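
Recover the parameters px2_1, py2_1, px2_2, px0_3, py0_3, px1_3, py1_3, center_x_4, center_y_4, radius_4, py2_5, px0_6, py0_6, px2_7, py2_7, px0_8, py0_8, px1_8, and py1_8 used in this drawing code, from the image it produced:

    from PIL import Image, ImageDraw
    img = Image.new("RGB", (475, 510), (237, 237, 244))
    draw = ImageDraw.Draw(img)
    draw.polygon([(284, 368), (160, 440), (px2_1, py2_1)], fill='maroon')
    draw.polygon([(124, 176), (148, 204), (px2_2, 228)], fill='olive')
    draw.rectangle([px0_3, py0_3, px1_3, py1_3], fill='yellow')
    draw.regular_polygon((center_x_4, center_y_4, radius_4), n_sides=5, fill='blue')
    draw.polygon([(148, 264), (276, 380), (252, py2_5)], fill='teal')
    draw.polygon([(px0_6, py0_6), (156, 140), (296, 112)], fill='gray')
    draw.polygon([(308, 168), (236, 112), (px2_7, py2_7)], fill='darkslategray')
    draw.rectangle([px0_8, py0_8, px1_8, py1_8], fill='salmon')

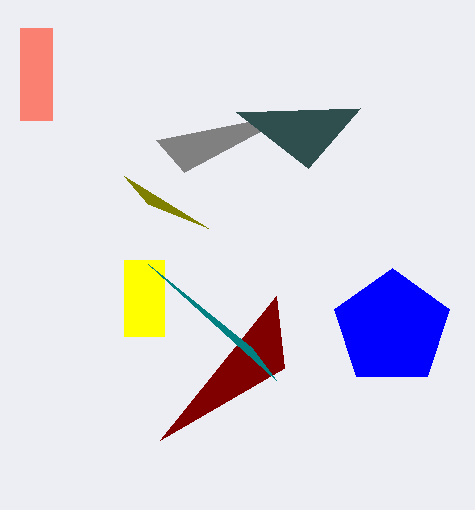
px2_1 = 276
py2_1 = 296
px2_2 = 208
px0_3 = 124
py0_3 = 260
px1_3 = 164
py1_3 = 336
center_x_4 = 392
center_y_4 = 328
radius_4 = 60
py2_5 = 348
px0_6 = 184
py0_6 = 172
px2_7 = 360
py2_7 = 108
px0_8 = 20
py0_8 = 28
px1_8 = 52
py1_8 = 120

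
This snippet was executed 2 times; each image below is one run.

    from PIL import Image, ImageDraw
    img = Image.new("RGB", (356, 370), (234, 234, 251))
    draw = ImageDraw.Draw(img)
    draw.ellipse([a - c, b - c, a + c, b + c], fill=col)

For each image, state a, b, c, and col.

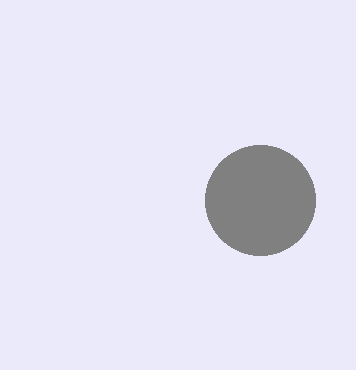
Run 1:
a = 260
b = 200
c = 55
col = 'gray'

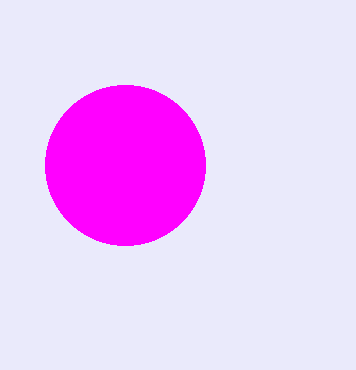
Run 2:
a = 125; b = 165; c = 80; col = 'magenta'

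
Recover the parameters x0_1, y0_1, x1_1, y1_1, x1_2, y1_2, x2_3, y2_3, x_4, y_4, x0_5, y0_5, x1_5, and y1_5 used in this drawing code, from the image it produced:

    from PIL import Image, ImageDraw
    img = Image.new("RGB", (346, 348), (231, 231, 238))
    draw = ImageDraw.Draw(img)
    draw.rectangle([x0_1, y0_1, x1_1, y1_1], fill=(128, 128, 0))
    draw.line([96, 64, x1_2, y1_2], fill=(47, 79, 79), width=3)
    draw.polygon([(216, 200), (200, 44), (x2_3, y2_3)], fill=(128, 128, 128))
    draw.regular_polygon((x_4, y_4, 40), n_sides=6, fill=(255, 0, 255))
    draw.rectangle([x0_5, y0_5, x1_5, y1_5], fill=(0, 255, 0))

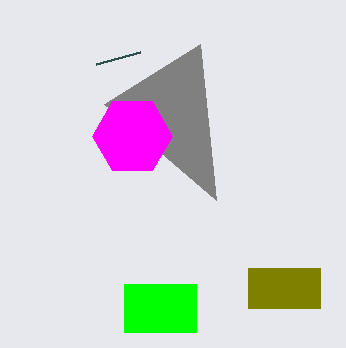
x0_1 = 248; y0_1 = 268; x1_1 = 320; y1_1 = 308; x1_2 = 140; y1_2 = 52; x2_3 = 104; y2_3 = 104; x_4 = 132; y_4 = 136; x0_5 = 124; y0_5 = 284; x1_5 = 196; y1_5 = 332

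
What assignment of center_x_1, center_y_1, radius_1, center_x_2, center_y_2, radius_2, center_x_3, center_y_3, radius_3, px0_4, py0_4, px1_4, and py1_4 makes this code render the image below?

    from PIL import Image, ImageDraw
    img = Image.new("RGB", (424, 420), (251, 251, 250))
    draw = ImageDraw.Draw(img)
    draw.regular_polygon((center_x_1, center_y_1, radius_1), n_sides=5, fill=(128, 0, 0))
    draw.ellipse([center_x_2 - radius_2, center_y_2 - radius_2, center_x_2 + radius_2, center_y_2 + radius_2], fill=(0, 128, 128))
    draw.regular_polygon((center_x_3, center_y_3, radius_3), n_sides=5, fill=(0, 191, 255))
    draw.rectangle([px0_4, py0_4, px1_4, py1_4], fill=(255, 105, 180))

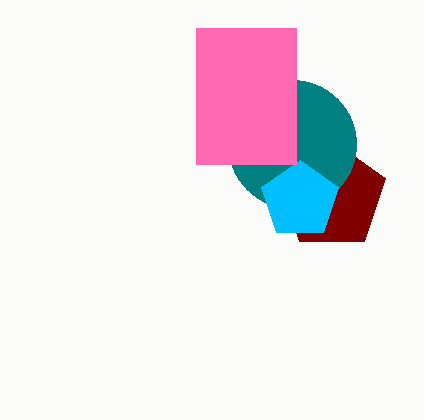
center_x_1 = 332, center_y_1 = 196, radius_1 = 56, center_x_2 = 292, center_y_2 = 144, radius_2 = 64, center_x_3 = 300, center_y_3 = 200, radius_3 = 40, px0_4 = 196, py0_4 = 28, px1_4 = 296, py1_4 = 164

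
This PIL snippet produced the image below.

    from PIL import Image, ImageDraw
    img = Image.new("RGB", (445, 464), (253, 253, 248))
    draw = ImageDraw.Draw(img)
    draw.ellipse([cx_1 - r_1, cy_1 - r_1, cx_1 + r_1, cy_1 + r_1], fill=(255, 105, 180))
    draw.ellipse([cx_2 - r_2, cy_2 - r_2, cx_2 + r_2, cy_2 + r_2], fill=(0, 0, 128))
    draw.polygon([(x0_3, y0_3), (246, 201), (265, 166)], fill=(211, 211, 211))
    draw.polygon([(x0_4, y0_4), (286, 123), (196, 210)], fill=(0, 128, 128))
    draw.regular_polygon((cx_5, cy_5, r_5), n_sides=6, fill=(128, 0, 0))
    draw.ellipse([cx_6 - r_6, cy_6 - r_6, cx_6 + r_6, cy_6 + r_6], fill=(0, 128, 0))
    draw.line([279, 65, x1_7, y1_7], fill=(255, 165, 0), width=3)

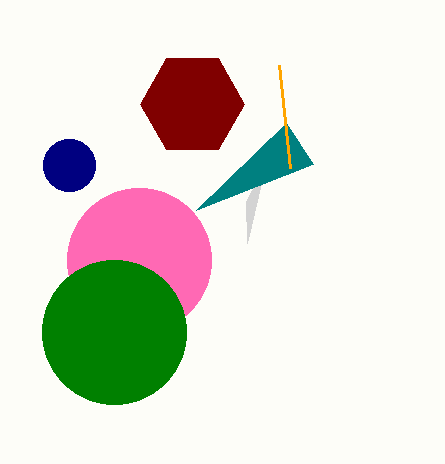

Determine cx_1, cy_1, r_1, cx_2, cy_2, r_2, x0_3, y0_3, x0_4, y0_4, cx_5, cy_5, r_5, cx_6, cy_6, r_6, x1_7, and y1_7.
cx_1 = 139
cy_1 = 260
r_1 = 72
cx_2 = 69
cy_2 = 165
r_2 = 26
x0_3 = 247
y0_3 = 243
x0_4 = 313
y0_4 = 164
cx_5 = 192
cy_5 = 104
r_5 = 52
cx_6 = 114
cy_6 = 332
r_6 = 72
x1_7 = 290
y1_7 = 168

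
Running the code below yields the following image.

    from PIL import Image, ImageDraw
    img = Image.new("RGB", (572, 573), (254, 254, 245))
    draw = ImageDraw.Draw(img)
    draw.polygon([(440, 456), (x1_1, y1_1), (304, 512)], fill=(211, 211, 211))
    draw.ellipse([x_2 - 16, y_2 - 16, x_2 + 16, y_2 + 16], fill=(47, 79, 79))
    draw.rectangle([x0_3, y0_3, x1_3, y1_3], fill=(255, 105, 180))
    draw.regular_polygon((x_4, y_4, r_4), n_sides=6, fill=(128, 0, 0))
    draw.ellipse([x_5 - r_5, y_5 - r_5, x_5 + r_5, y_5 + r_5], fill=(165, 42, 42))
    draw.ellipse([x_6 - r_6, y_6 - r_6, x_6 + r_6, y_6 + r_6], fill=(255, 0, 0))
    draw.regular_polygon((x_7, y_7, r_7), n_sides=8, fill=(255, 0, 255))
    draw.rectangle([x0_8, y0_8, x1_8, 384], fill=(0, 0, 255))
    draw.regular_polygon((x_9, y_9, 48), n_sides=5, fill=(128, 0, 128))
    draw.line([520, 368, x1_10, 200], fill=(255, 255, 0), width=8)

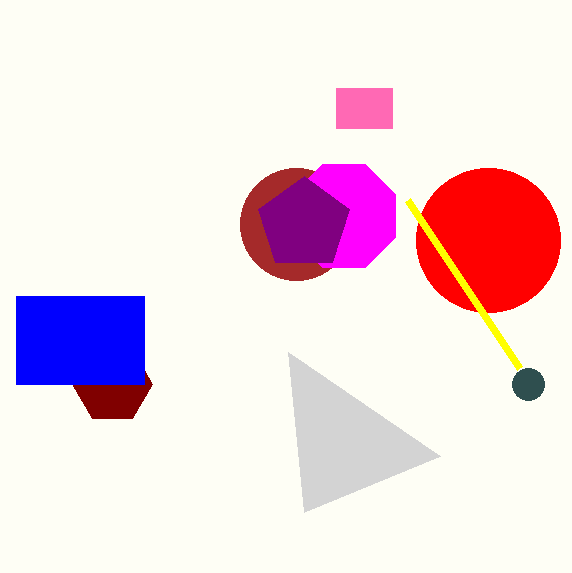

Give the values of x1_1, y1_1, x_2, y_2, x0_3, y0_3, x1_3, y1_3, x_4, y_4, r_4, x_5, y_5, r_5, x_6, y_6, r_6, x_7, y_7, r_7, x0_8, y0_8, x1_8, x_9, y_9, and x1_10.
x1_1 = 288; y1_1 = 352; x_2 = 528; y_2 = 384; x0_3 = 336; y0_3 = 88; x1_3 = 392; y1_3 = 128; x_4 = 112; y_4 = 384; r_4 = 40; x_5 = 296; y_5 = 224; r_5 = 56; x_6 = 488; y_6 = 240; r_6 = 72; x_7 = 344; y_7 = 216; r_7 = 56; x0_8 = 16; y0_8 = 296; x1_8 = 144; x_9 = 304; y_9 = 224; x1_10 = 408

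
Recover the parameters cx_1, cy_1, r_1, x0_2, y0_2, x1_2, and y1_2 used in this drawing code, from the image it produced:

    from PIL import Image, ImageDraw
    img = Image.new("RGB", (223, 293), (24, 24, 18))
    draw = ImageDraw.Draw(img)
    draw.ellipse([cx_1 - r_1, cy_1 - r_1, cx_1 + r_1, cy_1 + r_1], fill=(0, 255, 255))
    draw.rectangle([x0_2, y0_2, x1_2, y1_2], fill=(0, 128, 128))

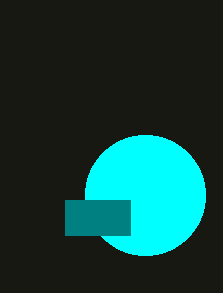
cx_1 = 145; cy_1 = 195; r_1 = 60; x0_2 = 65; y0_2 = 200; x1_2 = 130; y1_2 = 235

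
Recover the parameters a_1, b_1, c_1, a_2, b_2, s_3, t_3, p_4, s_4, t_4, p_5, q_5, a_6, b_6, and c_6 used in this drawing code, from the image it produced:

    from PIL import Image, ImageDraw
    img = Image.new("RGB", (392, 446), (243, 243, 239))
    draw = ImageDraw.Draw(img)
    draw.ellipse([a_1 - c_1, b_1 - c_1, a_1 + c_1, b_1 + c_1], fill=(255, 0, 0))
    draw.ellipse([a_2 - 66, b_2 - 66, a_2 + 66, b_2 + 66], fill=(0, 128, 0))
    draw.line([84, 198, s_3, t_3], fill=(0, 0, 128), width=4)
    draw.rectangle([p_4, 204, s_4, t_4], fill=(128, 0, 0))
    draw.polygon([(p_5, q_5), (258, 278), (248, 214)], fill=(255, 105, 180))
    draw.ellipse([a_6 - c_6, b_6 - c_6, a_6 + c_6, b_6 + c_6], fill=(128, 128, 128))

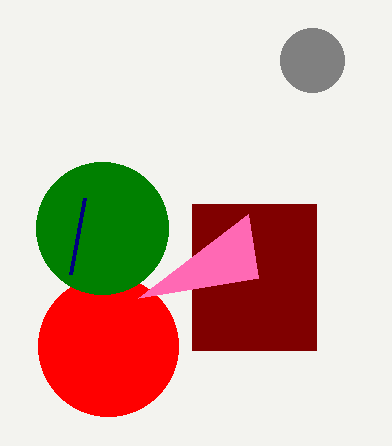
a_1 = 108, b_1 = 346, c_1 = 70, a_2 = 102, b_2 = 228, s_3 = 70, t_3 = 274, p_4 = 192, s_4 = 316, t_4 = 350, p_5 = 138, q_5 = 298, a_6 = 312, b_6 = 60, c_6 = 32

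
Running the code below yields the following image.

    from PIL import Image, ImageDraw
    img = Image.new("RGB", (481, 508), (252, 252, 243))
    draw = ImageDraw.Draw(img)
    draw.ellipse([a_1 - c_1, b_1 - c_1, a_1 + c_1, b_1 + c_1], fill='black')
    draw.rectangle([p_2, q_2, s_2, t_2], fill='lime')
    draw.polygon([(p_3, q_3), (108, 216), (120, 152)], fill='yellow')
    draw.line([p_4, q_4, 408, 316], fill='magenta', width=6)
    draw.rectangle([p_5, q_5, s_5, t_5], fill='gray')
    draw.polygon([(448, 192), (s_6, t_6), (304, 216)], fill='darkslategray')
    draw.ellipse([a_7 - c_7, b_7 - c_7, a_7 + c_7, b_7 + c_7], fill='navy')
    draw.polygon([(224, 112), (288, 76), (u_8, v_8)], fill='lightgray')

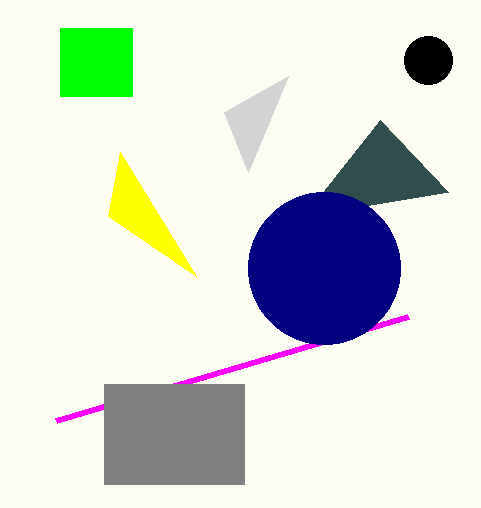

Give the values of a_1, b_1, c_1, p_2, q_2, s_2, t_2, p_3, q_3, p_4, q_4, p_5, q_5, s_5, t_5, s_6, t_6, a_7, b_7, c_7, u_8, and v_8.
a_1 = 428
b_1 = 60
c_1 = 24
p_2 = 60
q_2 = 28
s_2 = 132
t_2 = 96
p_3 = 196
q_3 = 276
p_4 = 56
q_4 = 420
p_5 = 104
q_5 = 384
s_5 = 244
t_5 = 484
s_6 = 380
t_6 = 120
a_7 = 324
b_7 = 268
c_7 = 76
u_8 = 248
v_8 = 172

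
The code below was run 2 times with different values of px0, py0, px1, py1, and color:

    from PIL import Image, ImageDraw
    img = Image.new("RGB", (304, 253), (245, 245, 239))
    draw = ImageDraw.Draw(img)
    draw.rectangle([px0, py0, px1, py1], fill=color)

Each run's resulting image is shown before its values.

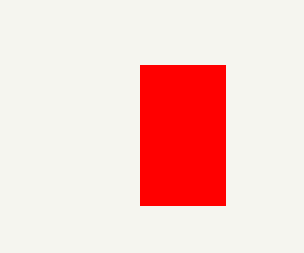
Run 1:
px0 = 140, py0 = 65, px1 = 225, py1 = 205, color = 'red'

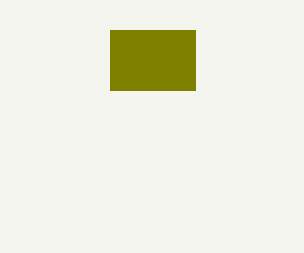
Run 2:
px0 = 110, py0 = 30, px1 = 195, py1 = 90, color = 'olive'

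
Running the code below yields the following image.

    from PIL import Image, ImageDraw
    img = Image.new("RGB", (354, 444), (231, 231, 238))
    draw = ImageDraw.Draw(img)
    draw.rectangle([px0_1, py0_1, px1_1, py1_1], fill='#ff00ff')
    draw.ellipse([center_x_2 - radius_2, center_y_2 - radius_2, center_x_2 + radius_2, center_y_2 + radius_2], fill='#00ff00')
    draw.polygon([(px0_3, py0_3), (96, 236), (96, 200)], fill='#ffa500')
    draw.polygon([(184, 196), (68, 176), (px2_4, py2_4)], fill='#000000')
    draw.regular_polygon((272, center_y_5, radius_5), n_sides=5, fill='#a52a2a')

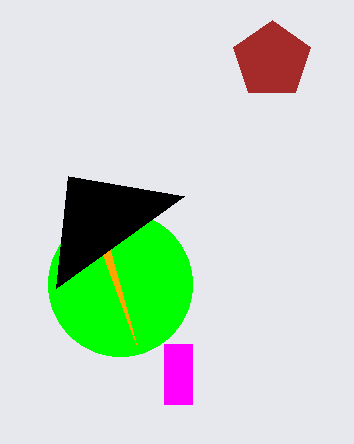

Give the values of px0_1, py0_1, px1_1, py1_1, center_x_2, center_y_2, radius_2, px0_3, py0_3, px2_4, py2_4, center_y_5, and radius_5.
px0_1 = 164; py0_1 = 344; px1_1 = 192; py1_1 = 404; center_x_2 = 120; center_y_2 = 284; radius_2 = 72; px0_3 = 136; py0_3 = 344; px2_4 = 56; py2_4 = 288; center_y_5 = 60; radius_5 = 40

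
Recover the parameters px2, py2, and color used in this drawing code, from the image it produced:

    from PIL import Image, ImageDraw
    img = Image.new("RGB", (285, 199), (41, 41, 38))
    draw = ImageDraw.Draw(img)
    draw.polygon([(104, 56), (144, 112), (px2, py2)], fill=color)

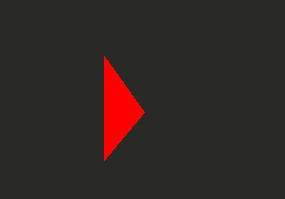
px2 = 104; py2 = 160; color = 'red'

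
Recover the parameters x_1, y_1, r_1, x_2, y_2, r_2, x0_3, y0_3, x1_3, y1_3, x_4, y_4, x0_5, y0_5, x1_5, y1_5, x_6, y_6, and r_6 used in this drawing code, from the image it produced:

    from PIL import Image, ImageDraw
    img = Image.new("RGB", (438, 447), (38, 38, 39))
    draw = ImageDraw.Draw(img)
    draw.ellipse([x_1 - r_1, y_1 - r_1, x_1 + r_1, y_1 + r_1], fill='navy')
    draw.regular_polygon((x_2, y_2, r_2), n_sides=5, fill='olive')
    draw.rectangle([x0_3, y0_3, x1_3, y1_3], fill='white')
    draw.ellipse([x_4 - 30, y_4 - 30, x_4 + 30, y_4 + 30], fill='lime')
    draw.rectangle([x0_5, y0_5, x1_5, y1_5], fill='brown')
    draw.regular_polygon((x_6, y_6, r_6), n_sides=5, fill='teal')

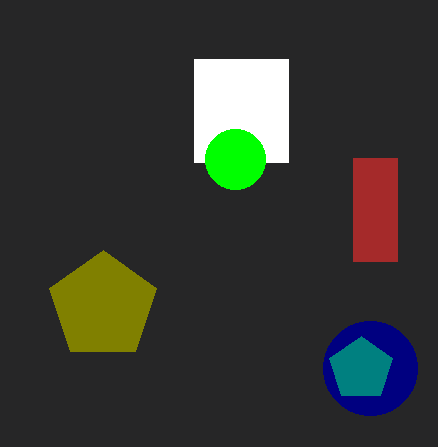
x_1 = 370, y_1 = 368, r_1 = 47, x_2 = 103, y_2 = 306, r_2 = 56, x0_3 = 194, y0_3 = 59, x1_3 = 288, y1_3 = 162, x_4 = 235, y_4 = 159, x0_5 = 353, y0_5 = 158, x1_5 = 397, y1_5 = 261, x_6 = 361, y_6 = 369, r_6 = 33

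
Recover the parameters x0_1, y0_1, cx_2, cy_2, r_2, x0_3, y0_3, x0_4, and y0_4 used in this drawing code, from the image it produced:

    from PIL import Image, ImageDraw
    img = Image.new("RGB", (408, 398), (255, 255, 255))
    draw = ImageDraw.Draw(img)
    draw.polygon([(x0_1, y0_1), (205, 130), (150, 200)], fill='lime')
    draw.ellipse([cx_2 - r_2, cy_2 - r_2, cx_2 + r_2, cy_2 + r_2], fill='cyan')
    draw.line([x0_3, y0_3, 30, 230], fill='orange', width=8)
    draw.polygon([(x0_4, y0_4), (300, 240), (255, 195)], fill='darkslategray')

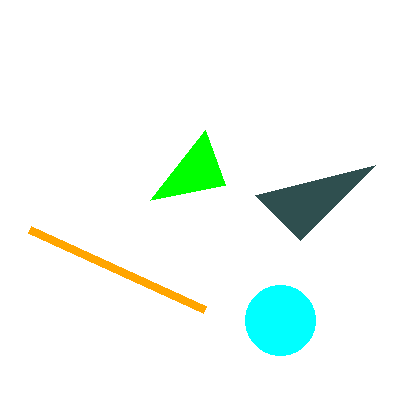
x0_1 = 225; y0_1 = 185; cx_2 = 280; cy_2 = 320; r_2 = 35; x0_3 = 205; y0_3 = 310; x0_4 = 375; y0_4 = 165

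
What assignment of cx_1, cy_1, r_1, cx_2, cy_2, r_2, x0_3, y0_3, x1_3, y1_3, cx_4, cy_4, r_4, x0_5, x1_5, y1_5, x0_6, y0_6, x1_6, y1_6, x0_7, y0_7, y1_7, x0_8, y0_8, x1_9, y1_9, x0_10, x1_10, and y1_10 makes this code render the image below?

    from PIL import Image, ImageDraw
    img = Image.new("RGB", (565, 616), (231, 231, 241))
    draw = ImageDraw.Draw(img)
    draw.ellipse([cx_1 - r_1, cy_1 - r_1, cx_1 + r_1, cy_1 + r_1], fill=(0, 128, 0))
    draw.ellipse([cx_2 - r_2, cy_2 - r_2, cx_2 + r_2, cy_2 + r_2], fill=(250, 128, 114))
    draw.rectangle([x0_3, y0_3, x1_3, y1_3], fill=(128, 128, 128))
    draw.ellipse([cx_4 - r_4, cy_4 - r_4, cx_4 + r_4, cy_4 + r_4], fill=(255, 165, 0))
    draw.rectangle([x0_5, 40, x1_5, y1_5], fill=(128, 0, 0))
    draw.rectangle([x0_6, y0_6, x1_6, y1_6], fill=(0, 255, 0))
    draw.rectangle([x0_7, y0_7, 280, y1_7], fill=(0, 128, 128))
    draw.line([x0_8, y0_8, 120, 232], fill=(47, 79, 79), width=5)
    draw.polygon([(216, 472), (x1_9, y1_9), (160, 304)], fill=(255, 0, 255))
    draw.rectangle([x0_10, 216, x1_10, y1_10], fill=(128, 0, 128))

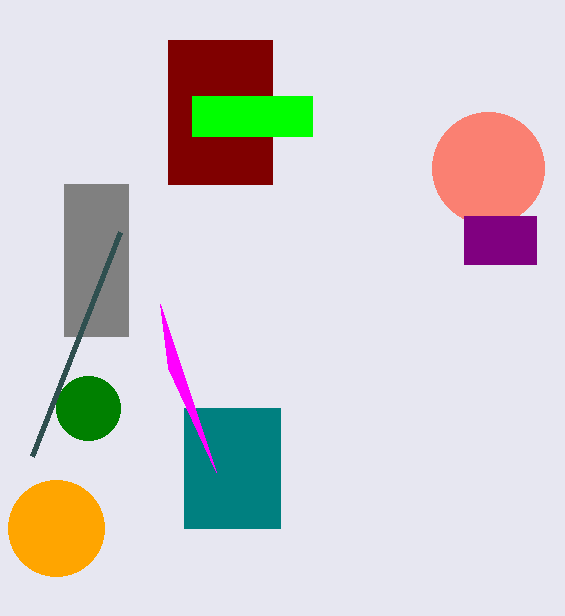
cx_1 = 88, cy_1 = 408, r_1 = 32, cx_2 = 488, cy_2 = 168, r_2 = 56, x0_3 = 64, y0_3 = 184, x1_3 = 128, y1_3 = 336, cx_4 = 56, cy_4 = 528, r_4 = 48, x0_5 = 168, x1_5 = 272, y1_5 = 184, x0_6 = 192, y0_6 = 96, x1_6 = 312, y1_6 = 136, x0_7 = 184, y0_7 = 408, y1_7 = 528, x0_8 = 32, y0_8 = 456, x1_9 = 168, y1_9 = 368, x0_10 = 464, x1_10 = 536, y1_10 = 264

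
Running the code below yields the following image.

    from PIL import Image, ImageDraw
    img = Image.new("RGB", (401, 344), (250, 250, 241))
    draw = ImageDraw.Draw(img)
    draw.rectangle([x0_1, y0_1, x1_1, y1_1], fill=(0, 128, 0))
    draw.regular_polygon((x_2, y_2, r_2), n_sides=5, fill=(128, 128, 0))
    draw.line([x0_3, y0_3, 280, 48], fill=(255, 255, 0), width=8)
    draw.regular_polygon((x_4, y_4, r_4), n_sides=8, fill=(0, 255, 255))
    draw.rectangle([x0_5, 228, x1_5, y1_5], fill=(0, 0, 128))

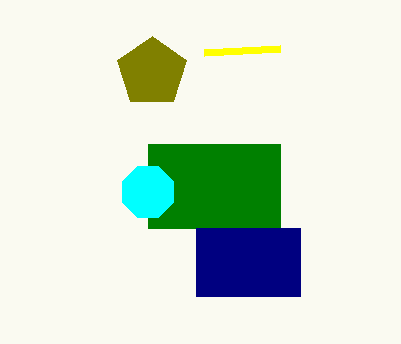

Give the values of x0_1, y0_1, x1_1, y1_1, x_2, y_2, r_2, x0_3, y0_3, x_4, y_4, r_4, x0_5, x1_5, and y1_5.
x0_1 = 148; y0_1 = 144; x1_1 = 280; y1_1 = 228; x_2 = 152; y_2 = 72; r_2 = 36; x0_3 = 204; y0_3 = 52; x_4 = 148; y_4 = 192; r_4 = 28; x0_5 = 196; x1_5 = 300; y1_5 = 296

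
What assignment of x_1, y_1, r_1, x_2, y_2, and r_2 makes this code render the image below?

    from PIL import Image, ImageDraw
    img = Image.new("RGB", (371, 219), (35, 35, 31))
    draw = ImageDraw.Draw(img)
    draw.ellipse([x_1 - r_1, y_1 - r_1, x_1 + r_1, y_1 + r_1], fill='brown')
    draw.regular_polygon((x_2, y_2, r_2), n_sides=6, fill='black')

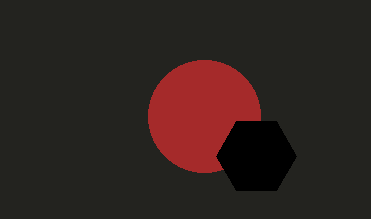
x_1 = 204
y_1 = 116
r_1 = 56
x_2 = 256
y_2 = 156
r_2 = 40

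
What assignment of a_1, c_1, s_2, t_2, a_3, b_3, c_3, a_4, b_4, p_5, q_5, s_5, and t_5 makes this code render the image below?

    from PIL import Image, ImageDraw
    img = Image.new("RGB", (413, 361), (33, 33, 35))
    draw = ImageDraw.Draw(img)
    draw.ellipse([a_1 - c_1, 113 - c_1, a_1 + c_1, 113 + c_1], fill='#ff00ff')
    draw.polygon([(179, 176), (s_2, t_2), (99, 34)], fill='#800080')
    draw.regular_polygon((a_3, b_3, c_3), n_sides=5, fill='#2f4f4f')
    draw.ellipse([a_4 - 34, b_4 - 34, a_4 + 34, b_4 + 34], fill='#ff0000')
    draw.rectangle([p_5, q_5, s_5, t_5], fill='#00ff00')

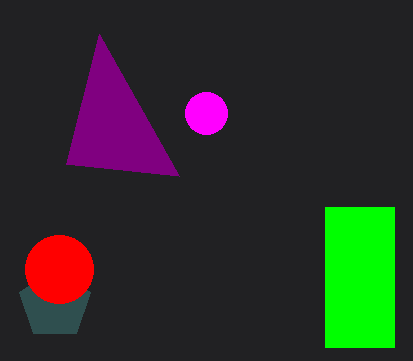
a_1 = 206; c_1 = 21; s_2 = 66; t_2 = 164; a_3 = 55; b_3 = 304; c_3 = 37; a_4 = 59; b_4 = 269; p_5 = 325; q_5 = 207; s_5 = 394; t_5 = 347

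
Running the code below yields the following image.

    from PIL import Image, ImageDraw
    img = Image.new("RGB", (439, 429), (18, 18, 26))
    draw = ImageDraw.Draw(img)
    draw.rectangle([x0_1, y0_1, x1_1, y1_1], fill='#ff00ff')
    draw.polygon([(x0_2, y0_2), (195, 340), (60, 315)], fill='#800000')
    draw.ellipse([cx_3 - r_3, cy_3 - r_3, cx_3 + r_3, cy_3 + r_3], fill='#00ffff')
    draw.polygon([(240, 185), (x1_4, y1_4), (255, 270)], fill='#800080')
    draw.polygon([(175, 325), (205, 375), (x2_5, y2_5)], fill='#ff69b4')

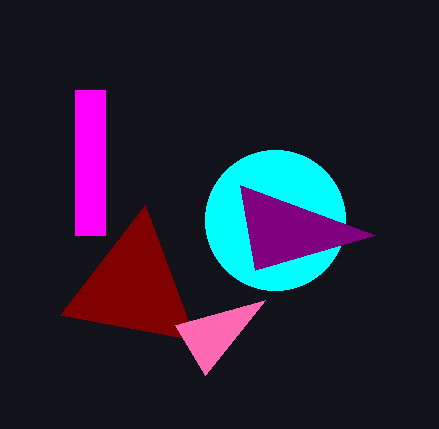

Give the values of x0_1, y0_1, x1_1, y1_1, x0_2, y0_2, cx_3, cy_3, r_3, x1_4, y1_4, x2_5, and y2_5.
x0_1 = 75; y0_1 = 90; x1_1 = 105; y1_1 = 235; x0_2 = 145; y0_2 = 205; cx_3 = 275; cy_3 = 220; r_3 = 70; x1_4 = 375; y1_4 = 235; x2_5 = 265; y2_5 = 300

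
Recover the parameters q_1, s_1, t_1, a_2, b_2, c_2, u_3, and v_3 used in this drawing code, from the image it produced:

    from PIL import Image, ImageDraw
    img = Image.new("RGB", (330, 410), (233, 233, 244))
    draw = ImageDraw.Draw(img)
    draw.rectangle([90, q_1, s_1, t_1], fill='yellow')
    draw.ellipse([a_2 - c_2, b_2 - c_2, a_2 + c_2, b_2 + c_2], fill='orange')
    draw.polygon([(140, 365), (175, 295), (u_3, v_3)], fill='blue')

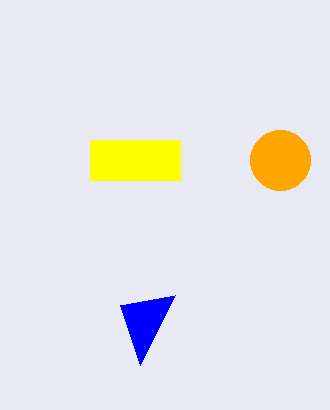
q_1 = 140
s_1 = 180
t_1 = 180
a_2 = 280
b_2 = 160
c_2 = 30
u_3 = 120
v_3 = 305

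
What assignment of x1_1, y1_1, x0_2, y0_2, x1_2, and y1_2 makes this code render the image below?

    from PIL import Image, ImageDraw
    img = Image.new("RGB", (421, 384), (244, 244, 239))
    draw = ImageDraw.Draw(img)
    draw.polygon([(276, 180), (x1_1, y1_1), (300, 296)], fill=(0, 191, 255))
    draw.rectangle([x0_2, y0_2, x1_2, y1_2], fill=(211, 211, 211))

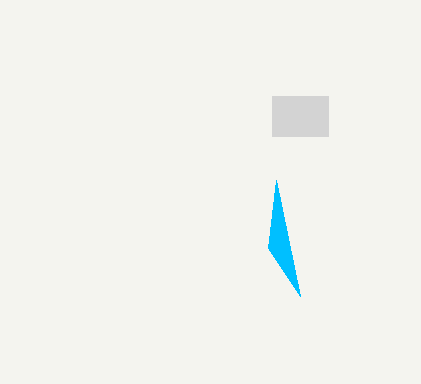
x1_1 = 268; y1_1 = 248; x0_2 = 272; y0_2 = 96; x1_2 = 328; y1_2 = 136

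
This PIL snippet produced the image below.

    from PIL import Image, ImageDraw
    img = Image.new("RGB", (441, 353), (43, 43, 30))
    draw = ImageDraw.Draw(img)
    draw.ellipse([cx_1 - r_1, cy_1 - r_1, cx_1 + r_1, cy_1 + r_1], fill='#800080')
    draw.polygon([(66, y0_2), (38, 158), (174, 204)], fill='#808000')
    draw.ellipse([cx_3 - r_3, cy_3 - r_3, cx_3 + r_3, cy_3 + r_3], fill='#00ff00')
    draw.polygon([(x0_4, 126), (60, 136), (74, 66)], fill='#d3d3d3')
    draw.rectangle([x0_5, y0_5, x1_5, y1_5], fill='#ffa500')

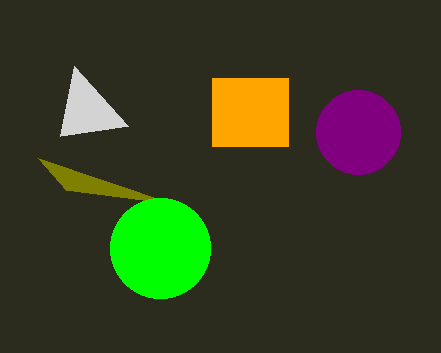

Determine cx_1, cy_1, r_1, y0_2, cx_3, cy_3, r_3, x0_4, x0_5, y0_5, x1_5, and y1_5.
cx_1 = 358
cy_1 = 132
r_1 = 42
y0_2 = 190
cx_3 = 160
cy_3 = 248
r_3 = 50
x0_4 = 128
x0_5 = 212
y0_5 = 78
x1_5 = 288
y1_5 = 146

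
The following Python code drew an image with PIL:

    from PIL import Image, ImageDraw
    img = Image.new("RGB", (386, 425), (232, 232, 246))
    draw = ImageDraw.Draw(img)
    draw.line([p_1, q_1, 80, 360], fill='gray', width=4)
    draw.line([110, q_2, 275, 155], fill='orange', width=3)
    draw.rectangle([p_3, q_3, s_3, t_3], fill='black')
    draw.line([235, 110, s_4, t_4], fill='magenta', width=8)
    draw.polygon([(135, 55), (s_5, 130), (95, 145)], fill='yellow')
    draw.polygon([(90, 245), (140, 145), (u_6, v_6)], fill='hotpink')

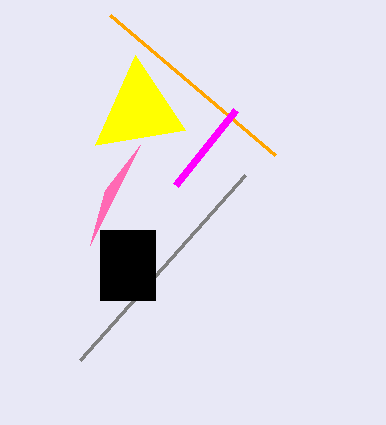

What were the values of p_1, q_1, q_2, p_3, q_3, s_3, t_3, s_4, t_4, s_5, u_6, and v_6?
p_1 = 245, q_1 = 175, q_2 = 15, p_3 = 100, q_3 = 230, s_3 = 155, t_3 = 300, s_4 = 175, t_4 = 185, s_5 = 185, u_6 = 105, v_6 = 190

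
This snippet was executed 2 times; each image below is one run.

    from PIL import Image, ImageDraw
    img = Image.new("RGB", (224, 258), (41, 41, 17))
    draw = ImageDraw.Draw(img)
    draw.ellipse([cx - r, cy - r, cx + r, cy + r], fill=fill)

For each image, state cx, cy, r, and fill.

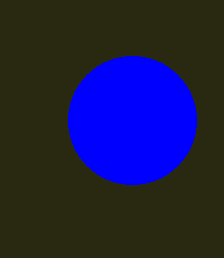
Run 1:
cx = 132; cy = 120; r = 64; fill = 'blue'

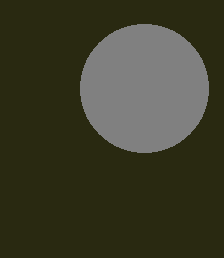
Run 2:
cx = 144
cy = 88
r = 64
fill = 'gray'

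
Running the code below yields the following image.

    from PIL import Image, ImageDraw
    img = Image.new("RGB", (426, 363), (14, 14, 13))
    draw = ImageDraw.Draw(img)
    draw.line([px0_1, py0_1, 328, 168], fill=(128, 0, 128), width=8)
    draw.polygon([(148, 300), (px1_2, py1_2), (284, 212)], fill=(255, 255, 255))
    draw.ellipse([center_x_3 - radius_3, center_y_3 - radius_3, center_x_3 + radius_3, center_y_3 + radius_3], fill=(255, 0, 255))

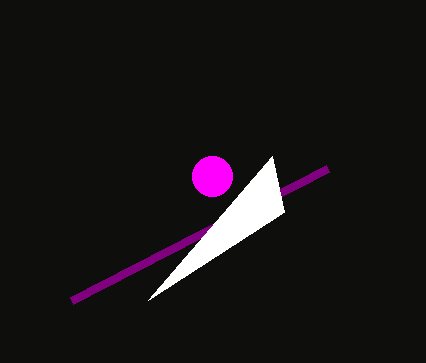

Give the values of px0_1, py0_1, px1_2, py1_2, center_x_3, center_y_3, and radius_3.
px0_1 = 72, py0_1 = 300, px1_2 = 272, py1_2 = 156, center_x_3 = 212, center_y_3 = 176, radius_3 = 20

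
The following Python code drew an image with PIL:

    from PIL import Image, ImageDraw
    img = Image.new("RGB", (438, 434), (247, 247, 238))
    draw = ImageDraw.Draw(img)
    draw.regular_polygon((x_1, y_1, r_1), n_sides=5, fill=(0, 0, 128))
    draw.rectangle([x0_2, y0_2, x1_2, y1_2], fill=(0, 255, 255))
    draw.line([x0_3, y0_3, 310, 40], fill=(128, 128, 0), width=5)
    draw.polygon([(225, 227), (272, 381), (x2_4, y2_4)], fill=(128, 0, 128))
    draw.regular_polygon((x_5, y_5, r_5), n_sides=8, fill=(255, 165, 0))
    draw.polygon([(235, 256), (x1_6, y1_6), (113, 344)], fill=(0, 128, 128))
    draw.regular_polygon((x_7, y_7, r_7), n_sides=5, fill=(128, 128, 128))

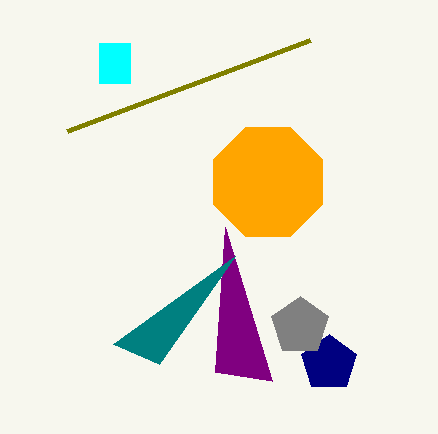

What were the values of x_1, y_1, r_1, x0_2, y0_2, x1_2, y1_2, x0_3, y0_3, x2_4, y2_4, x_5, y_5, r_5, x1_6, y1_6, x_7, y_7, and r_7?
x_1 = 329; y_1 = 363; r_1 = 29; x0_2 = 99; y0_2 = 43; x1_2 = 130; y1_2 = 83; x0_3 = 67; y0_3 = 131; x2_4 = 215; y2_4 = 372; x_5 = 268; y_5 = 182; r_5 = 59; x1_6 = 159; y1_6 = 364; x_7 = 300; y_7 = 326; r_7 = 30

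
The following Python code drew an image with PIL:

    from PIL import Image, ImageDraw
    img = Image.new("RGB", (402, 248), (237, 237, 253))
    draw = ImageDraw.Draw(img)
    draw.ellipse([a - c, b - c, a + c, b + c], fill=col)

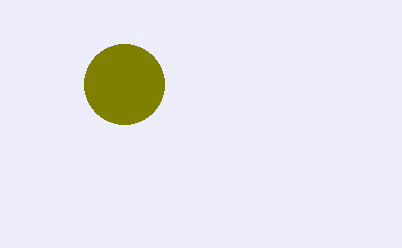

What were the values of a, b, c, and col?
a = 124; b = 84; c = 40; col = 'olive'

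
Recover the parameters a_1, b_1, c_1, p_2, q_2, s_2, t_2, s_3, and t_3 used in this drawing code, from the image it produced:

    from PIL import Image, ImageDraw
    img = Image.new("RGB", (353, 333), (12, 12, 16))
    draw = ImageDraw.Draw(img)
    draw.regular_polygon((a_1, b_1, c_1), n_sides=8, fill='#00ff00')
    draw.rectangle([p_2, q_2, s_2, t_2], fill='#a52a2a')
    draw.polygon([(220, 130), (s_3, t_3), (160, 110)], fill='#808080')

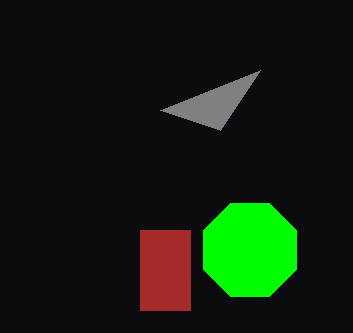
a_1 = 250
b_1 = 250
c_1 = 50
p_2 = 140
q_2 = 230
s_2 = 190
t_2 = 310
s_3 = 260
t_3 = 70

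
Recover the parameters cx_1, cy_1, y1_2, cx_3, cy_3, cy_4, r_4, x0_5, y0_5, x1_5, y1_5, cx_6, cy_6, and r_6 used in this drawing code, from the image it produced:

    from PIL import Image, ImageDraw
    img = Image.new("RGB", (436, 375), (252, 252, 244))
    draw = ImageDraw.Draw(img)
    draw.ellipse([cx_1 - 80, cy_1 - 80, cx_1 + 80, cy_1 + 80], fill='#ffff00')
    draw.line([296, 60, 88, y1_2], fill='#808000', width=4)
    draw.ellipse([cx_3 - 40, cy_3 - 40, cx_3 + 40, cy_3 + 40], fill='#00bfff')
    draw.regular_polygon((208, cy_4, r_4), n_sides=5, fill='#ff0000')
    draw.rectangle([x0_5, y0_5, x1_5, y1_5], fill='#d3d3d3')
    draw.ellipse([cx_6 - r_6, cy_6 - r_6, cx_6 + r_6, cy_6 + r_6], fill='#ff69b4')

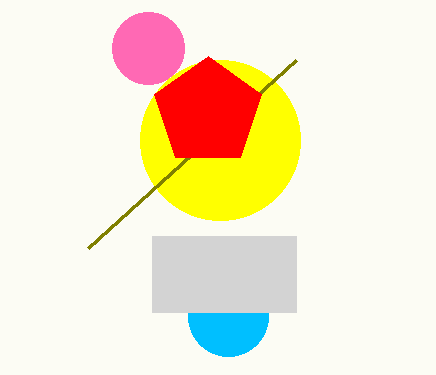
cx_1 = 220, cy_1 = 140, y1_2 = 248, cx_3 = 228, cy_3 = 316, cy_4 = 112, r_4 = 56, x0_5 = 152, y0_5 = 236, x1_5 = 296, y1_5 = 312, cx_6 = 148, cy_6 = 48, r_6 = 36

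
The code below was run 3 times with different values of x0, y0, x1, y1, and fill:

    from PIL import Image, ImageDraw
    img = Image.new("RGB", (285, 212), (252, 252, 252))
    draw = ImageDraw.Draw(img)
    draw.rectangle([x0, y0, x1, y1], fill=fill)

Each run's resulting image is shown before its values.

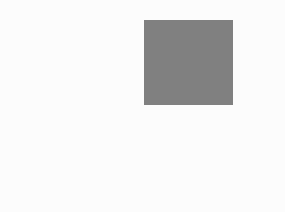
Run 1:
x0 = 144; y0 = 20; x1 = 232; y1 = 104; fill = 'gray'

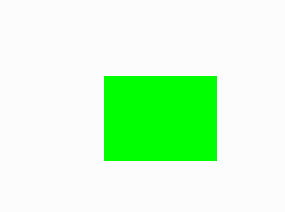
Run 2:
x0 = 104
y0 = 76
x1 = 216
y1 = 160
fill = 'lime'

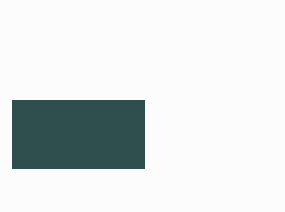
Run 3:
x0 = 12; y0 = 100; x1 = 144; y1 = 168; fill = 'darkslategray'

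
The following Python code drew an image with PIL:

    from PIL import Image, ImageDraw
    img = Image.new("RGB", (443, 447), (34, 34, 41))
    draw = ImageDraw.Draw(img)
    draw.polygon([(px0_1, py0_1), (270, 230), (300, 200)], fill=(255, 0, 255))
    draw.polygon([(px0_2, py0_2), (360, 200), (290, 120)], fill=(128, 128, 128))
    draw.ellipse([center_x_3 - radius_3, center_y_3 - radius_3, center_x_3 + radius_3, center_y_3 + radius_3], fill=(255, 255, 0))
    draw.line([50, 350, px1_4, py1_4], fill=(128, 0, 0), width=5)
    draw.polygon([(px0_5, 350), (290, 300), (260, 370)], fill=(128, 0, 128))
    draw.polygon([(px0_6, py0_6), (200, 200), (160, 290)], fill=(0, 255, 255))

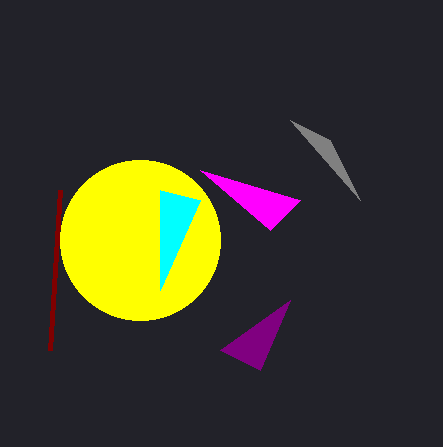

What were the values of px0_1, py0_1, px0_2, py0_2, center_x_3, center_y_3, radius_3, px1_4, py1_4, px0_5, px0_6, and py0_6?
px0_1 = 200; py0_1 = 170; px0_2 = 330; py0_2 = 140; center_x_3 = 140; center_y_3 = 240; radius_3 = 80; px1_4 = 60; py1_4 = 190; px0_5 = 220; px0_6 = 160; py0_6 = 190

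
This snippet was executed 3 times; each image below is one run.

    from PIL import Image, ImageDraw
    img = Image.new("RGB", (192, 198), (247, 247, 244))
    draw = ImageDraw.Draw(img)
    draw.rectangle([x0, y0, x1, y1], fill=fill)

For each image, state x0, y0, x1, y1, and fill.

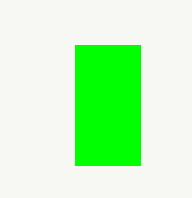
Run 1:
x0 = 75; y0 = 45; x1 = 140; y1 = 165; fill = 'lime'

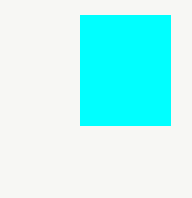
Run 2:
x0 = 80; y0 = 15; x1 = 170; y1 = 125; fill = 'cyan'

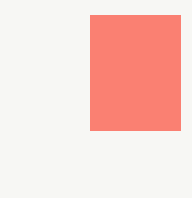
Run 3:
x0 = 90, y0 = 15, x1 = 180, y1 = 130, fill = 'salmon'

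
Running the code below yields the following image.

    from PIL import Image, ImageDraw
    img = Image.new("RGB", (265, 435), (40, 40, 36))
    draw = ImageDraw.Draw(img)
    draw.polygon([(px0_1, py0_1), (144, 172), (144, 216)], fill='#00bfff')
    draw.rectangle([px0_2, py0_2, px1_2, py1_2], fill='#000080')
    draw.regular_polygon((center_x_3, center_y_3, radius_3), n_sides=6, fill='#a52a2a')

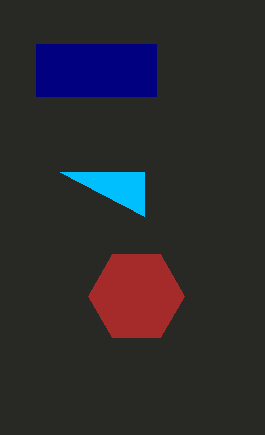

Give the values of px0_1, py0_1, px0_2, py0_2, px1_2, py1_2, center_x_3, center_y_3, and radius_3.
px0_1 = 60
py0_1 = 172
px0_2 = 36
py0_2 = 44
px1_2 = 156
py1_2 = 96
center_x_3 = 136
center_y_3 = 296
radius_3 = 48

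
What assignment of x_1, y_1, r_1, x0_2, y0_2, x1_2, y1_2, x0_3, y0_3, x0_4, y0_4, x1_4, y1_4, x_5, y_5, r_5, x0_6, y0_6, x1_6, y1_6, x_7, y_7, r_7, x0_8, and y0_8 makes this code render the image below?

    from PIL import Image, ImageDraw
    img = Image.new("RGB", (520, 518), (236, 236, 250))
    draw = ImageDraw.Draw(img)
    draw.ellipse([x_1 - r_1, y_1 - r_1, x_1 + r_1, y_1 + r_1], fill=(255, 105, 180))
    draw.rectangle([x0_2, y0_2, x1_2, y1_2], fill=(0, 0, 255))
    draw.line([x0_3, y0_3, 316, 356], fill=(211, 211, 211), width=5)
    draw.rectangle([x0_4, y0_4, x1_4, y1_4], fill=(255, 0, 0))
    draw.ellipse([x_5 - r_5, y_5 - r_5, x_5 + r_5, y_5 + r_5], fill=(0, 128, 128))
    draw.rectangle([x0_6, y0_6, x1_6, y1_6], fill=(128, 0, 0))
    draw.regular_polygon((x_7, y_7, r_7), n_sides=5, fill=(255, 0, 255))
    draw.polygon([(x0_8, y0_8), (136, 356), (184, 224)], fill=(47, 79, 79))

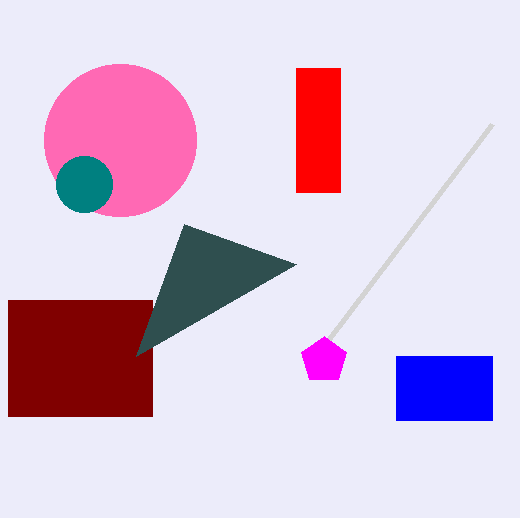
x_1 = 120
y_1 = 140
r_1 = 76
x0_2 = 396
y0_2 = 356
x1_2 = 492
y1_2 = 420
x0_3 = 492
y0_3 = 124
x0_4 = 296
y0_4 = 68
x1_4 = 340
y1_4 = 192
x_5 = 84
y_5 = 184
r_5 = 28
x0_6 = 8
y0_6 = 300
x1_6 = 152
y1_6 = 416
x_7 = 324
y_7 = 360
r_7 = 24
x0_8 = 296
y0_8 = 264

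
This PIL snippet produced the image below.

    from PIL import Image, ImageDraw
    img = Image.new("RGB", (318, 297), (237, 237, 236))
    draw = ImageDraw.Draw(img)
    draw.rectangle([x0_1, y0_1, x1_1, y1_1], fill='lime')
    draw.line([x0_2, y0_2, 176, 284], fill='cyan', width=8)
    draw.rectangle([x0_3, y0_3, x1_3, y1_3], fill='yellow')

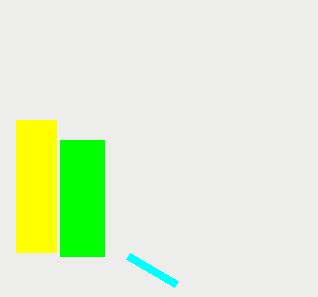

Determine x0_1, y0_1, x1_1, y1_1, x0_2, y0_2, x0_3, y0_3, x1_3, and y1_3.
x0_1 = 60; y0_1 = 140; x1_1 = 104; y1_1 = 256; x0_2 = 128; y0_2 = 256; x0_3 = 16; y0_3 = 120; x1_3 = 56; y1_3 = 252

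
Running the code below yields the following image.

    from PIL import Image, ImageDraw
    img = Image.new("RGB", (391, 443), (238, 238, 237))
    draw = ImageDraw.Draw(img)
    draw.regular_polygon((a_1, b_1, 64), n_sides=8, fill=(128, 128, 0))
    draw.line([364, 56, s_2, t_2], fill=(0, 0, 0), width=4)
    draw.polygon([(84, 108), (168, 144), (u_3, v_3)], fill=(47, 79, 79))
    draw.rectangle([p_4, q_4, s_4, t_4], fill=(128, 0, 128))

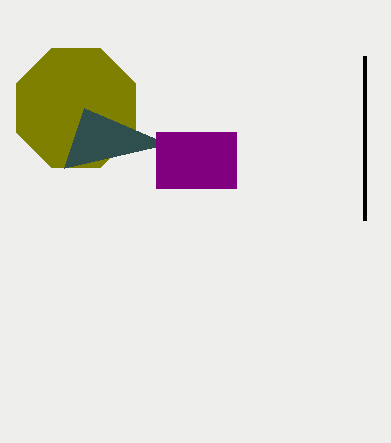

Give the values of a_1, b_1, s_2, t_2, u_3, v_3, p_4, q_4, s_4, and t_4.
a_1 = 76
b_1 = 108
s_2 = 364
t_2 = 220
u_3 = 64
v_3 = 168
p_4 = 156
q_4 = 132
s_4 = 236
t_4 = 188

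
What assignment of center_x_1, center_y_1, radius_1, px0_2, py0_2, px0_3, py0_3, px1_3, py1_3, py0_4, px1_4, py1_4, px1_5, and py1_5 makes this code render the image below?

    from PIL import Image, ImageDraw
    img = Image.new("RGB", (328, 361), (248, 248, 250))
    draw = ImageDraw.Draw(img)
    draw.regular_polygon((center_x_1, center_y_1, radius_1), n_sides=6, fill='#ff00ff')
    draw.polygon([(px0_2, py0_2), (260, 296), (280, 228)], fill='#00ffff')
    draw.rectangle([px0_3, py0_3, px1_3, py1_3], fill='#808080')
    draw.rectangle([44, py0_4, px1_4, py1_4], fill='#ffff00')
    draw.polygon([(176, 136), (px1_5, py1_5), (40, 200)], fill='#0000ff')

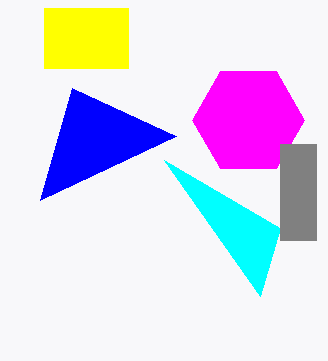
center_x_1 = 248
center_y_1 = 120
radius_1 = 56
px0_2 = 164
py0_2 = 160
px0_3 = 280
py0_3 = 144
px1_3 = 316
py1_3 = 240
py0_4 = 8
px1_4 = 128
py1_4 = 68
px1_5 = 72
py1_5 = 88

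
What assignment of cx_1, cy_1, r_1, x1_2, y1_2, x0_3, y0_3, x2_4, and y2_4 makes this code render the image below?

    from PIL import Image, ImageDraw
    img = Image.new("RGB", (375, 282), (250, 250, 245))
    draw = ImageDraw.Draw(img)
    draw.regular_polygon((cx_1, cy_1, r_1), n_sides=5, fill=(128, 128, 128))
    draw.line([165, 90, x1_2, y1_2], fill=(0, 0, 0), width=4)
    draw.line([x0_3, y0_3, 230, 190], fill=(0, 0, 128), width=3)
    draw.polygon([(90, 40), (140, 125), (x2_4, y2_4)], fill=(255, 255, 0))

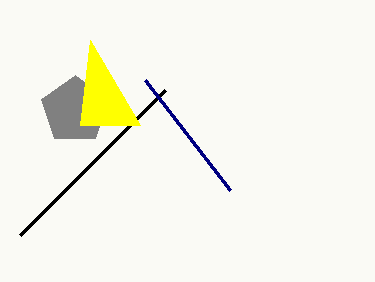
cx_1 = 75
cy_1 = 110
r_1 = 35
x1_2 = 20
y1_2 = 235
x0_3 = 145
y0_3 = 80
x2_4 = 80
y2_4 = 125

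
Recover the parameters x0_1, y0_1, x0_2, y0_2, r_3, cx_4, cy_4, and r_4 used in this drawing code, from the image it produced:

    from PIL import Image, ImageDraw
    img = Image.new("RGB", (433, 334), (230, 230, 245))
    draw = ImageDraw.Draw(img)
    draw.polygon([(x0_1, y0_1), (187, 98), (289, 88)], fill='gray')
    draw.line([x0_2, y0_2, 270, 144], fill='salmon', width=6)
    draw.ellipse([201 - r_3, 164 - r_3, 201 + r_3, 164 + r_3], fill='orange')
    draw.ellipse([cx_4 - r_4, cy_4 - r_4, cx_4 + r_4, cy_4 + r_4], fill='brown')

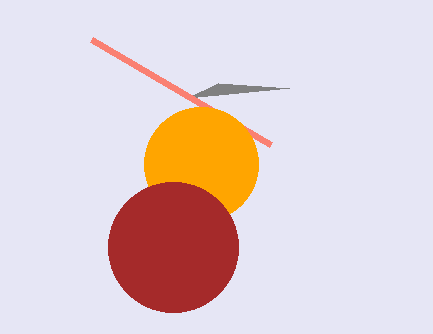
x0_1 = 218; y0_1 = 83; x0_2 = 91; y0_2 = 39; r_3 = 57; cx_4 = 173; cy_4 = 247; r_4 = 65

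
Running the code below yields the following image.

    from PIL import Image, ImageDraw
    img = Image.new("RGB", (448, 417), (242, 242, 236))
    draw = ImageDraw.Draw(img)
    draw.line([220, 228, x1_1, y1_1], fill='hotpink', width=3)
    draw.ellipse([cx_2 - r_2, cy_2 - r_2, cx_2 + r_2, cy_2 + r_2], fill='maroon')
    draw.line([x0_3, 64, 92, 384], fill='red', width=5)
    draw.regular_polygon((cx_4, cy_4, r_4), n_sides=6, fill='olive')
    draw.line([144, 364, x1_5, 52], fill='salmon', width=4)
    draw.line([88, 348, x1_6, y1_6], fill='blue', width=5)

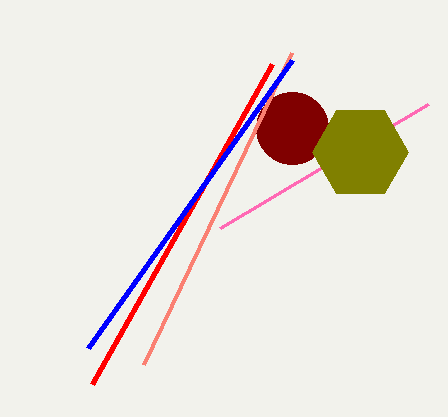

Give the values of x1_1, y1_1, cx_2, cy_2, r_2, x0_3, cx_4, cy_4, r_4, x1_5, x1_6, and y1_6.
x1_1 = 428; y1_1 = 104; cx_2 = 292; cy_2 = 128; r_2 = 36; x0_3 = 272; cx_4 = 360; cy_4 = 152; r_4 = 48; x1_5 = 292; x1_6 = 292; y1_6 = 60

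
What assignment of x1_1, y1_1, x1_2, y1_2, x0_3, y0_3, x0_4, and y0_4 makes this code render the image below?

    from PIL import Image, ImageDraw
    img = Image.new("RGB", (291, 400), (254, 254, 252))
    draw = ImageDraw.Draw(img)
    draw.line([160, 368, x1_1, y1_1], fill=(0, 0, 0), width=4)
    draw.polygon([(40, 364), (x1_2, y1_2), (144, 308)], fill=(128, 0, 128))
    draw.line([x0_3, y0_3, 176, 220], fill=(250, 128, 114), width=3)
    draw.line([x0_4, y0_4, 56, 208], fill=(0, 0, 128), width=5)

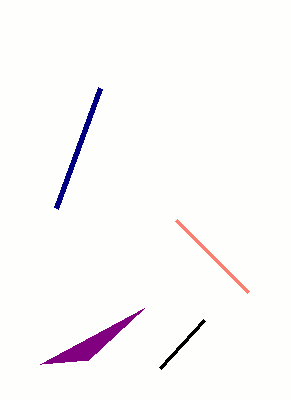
x1_1 = 204, y1_1 = 320, x1_2 = 88, y1_2 = 360, x0_3 = 248, y0_3 = 292, x0_4 = 100, y0_4 = 88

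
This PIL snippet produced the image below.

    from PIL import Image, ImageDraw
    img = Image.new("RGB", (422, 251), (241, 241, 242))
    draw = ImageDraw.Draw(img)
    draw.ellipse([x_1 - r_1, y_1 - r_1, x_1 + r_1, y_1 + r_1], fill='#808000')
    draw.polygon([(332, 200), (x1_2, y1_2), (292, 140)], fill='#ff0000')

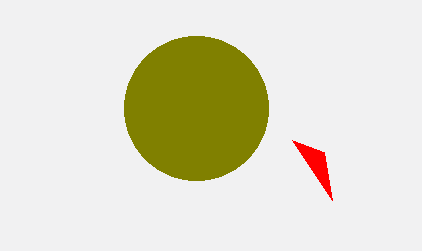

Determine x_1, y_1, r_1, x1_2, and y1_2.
x_1 = 196
y_1 = 108
r_1 = 72
x1_2 = 324
y1_2 = 152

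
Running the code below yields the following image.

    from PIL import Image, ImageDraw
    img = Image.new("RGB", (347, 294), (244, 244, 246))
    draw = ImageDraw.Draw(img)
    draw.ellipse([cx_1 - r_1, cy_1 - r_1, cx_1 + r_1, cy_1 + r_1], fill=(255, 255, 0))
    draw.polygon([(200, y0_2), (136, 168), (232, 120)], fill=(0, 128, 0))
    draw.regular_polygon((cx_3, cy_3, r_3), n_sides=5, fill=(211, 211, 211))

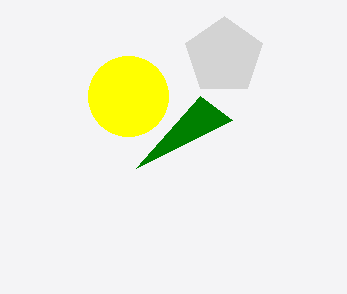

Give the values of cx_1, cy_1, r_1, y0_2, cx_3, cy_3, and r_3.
cx_1 = 128, cy_1 = 96, r_1 = 40, y0_2 = 96, cx_3 = 224, cy_3 = 56, r_3 = 40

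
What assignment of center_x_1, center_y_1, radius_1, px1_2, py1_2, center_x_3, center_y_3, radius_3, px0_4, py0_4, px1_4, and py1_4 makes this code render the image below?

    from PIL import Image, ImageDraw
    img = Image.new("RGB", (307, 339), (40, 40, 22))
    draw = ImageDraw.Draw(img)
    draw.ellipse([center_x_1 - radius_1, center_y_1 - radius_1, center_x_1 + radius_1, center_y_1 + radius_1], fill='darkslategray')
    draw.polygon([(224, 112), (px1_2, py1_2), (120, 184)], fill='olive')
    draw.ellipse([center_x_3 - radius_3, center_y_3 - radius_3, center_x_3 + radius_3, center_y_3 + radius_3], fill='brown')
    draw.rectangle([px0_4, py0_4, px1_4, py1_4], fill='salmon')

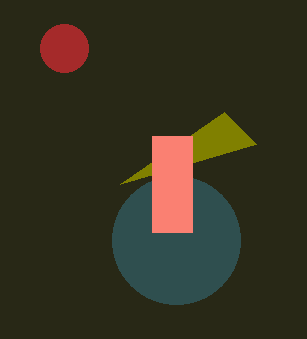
center_x_1 = 176; center_y_1 = 240; radius_1 = 64; px1_2 = 256; py1_2 = 144; center_x_3 = 64; center_y_3 = 48; radius_3 = 24; px0_4 = 152; py0_4 = 136; px1_4 = 192; py1_4 = 232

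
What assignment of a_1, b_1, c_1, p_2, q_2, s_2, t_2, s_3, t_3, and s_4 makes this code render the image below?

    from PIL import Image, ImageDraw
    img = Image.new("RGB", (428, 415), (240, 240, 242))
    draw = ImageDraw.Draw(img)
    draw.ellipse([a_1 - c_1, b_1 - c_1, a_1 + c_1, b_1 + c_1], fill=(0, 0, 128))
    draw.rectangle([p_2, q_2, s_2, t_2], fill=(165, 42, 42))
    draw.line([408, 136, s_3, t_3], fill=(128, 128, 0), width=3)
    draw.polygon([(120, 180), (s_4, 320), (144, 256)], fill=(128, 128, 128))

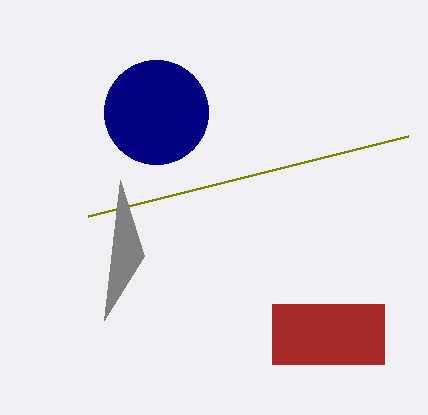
a_1 = 156, b_1 = 112, c_1 = 52, p_2 = 272, q_2 = 304, s_2 = 384, t_2 = 364, s_3 = 88, t_3 = 216, s_4 = 104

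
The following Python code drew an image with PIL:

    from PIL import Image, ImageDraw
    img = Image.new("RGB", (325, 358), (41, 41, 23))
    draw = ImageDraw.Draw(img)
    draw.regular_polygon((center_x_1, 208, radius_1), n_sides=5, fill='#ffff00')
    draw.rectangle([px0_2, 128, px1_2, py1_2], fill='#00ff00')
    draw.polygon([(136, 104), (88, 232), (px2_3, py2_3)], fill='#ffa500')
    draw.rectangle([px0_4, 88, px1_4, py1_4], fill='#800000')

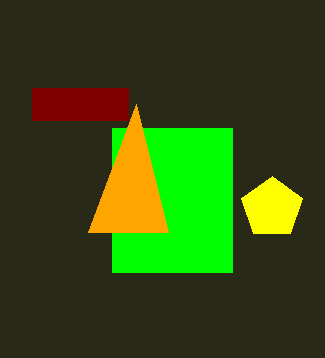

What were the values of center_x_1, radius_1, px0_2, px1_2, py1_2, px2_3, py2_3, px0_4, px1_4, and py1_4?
center_x_1 = 272, radius_1 = 32, px0_2 = 112, px1_2 = 232, py1_2 = 272, px2_3 = 168, py2_3 = 232, px0_4 = 32, px1_4 = 128, py1_4 = 120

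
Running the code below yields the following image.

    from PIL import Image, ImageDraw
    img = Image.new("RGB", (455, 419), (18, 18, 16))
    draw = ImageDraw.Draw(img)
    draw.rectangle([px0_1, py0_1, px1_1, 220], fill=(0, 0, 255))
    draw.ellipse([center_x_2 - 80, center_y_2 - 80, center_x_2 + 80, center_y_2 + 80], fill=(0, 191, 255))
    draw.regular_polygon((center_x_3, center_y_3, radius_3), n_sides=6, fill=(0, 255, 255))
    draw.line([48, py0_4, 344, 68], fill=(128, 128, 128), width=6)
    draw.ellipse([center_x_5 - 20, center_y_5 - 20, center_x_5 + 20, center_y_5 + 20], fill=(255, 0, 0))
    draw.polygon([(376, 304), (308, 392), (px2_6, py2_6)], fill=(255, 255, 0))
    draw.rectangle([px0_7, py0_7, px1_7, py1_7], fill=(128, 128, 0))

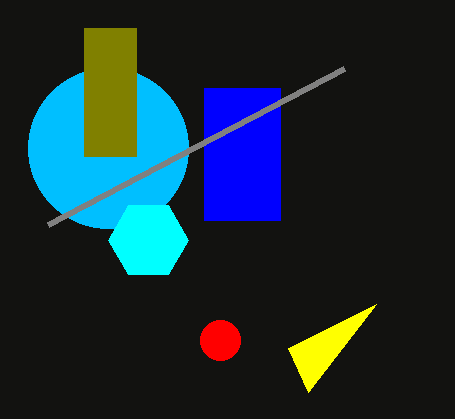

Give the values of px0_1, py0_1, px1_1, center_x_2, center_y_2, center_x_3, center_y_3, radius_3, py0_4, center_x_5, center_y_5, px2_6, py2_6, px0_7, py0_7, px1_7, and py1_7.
px0_1 = 204
py0_1 = 88
px1_1 = 280
center_x_2 = 108
center_y_2 = 148
center_x_3 = 148
center_y_3 = 240
radius_3 = 40
py0_4 = 224
center_x_5 = 220
center_y_5 = 340
px2_6 = 288
py2_6 = 348
px0_7 = 84
py0_7 = 28
px1_7 = 136
py1_7 = 156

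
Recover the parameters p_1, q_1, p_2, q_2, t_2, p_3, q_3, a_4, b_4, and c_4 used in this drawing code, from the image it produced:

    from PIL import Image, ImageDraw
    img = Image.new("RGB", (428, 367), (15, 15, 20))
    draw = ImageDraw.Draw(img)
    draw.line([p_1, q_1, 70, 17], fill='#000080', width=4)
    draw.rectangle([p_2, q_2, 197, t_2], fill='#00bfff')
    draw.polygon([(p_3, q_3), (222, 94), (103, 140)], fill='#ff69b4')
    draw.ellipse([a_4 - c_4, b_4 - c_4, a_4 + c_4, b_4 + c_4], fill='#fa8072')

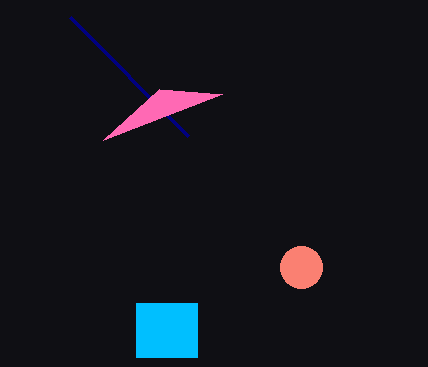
p_1 = 188
q_1 = 136
p_2 = 136
q_2 = 303
t_2 = 357
p_3 = 159
q_3 = 89
a_4 = 301
b_4 = 267
c_4 = 21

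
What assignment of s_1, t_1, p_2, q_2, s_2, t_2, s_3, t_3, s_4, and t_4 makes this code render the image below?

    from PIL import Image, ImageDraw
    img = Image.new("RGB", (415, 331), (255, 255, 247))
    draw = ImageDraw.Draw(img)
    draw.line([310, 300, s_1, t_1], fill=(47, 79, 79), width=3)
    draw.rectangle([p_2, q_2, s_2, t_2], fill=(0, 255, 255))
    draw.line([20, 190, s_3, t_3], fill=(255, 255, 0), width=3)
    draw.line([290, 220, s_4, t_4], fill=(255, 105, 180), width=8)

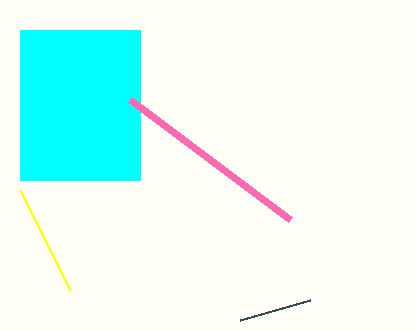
s_1 = 240
t_1 = 320
p_2 = 20
q_2 = 30
s_2 = 140
t_2 = 180
s_3 = 70
t_3 = 290
s_4 = 130
t_4 = 100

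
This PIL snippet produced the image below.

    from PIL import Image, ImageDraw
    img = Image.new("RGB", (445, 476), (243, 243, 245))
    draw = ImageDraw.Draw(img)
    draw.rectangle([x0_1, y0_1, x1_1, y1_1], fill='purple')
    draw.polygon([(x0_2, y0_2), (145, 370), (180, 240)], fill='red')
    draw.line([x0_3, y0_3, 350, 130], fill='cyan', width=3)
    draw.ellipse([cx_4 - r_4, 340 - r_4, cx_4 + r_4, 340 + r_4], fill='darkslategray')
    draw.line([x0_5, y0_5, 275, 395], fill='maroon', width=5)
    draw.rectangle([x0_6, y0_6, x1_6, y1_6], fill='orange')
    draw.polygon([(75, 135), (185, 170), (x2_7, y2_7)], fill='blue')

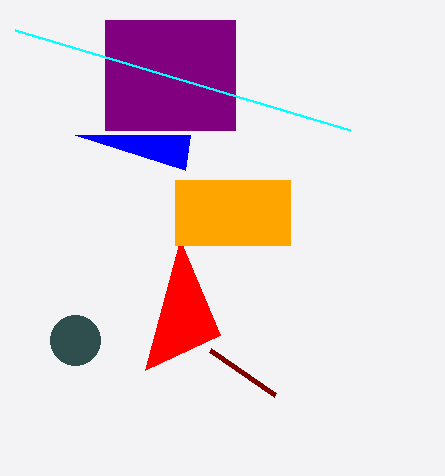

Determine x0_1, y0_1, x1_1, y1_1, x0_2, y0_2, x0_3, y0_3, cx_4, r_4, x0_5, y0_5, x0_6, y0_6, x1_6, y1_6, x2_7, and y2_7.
x0_1 = 105; y0_1 = 20; x1_1 = 235; y1_1 = 130; x0_2 = 220; y0_2 = 335; x0_3 = 15; y0_3 = 30; cx_4 = 75; r_4 = 25; x0_5 = 210; y0_5 = 350; x0_6 = 175; y0_6 = 180; x1_6 = 290; y1_6 = 245; x2_7 = 190; y2_7 = 135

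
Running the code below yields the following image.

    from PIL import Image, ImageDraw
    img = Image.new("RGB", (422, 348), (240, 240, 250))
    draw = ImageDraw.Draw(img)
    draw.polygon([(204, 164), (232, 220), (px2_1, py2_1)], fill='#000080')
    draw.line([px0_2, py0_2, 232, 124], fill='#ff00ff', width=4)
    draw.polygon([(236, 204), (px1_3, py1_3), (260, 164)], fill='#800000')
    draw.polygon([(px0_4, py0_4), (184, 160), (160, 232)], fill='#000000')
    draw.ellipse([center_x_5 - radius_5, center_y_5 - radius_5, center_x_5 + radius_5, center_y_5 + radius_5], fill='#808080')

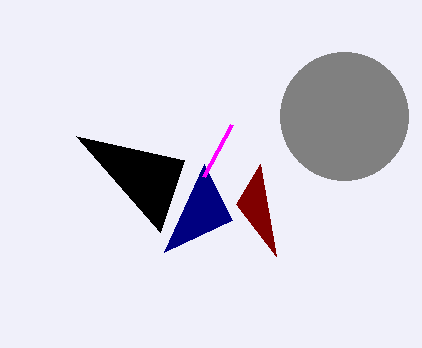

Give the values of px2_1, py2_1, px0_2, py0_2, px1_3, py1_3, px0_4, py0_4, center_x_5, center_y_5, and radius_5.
px2_1 = 164
py2_1 = 252
px0_2 = 204
py0_2 = 176
px1_3 = 276
py1_3 = 256
px0_4 = 76
py0_4 = 136
center_x_5 = 344
center_y_5 = 116
radius_5 = 64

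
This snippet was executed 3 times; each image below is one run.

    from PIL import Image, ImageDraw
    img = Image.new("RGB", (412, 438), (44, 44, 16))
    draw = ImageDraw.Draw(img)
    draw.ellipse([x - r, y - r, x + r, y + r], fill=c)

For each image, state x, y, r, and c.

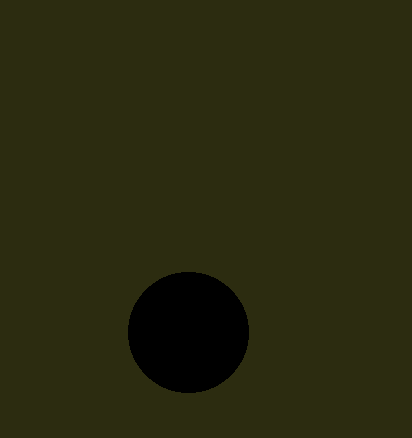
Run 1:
x = 188
y = 332
r = 60
c = 'black'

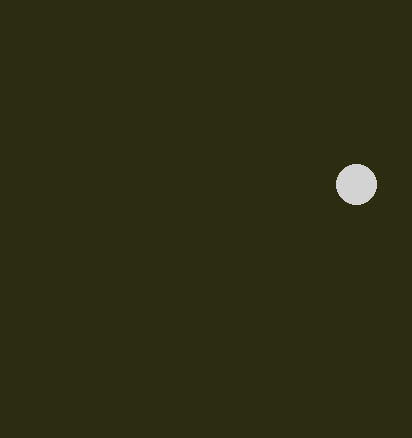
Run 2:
x = 356, y = 184, r = 20, c = 'lightgray'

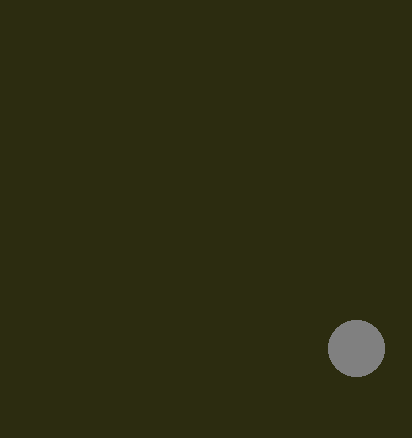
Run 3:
x = 356, y = 348, r = 28, c = 'gray'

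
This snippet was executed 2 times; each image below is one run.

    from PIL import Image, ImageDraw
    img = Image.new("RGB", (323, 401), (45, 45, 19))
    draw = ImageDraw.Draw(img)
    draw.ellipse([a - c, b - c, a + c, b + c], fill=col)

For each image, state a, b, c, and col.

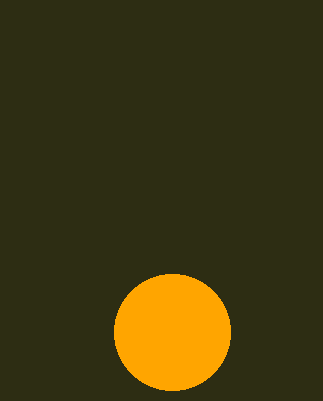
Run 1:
a = 172, b = 332, c = 58, col = 'orange'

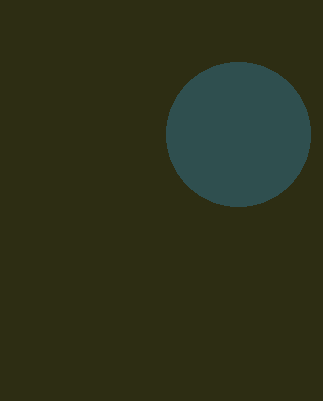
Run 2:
a = 238, b = 134, c = 72, col = 'darkslategray'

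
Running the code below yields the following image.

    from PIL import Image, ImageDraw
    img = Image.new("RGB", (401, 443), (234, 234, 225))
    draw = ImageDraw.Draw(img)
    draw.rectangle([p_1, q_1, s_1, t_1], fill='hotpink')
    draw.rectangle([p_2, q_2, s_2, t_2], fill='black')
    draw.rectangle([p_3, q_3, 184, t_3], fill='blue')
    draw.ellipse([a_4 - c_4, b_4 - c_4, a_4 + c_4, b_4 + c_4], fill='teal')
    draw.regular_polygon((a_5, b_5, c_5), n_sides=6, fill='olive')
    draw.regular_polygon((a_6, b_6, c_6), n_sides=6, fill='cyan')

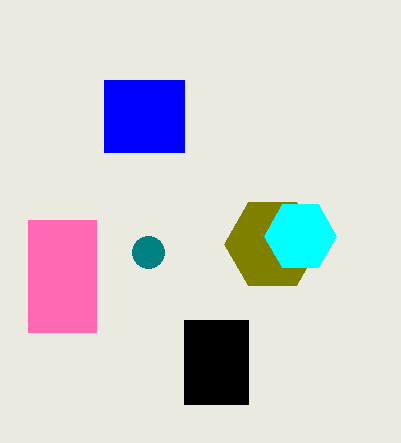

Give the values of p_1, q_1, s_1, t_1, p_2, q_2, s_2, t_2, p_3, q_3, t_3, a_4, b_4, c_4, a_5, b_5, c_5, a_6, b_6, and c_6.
p_1 = 28
q_1 = 220
s_1 = 96
t_1 = 332
p_2 = 184
q_2 = 320
s_2 = 248
t_2 = 404
p_3 = 104
q_3 = 80
t_3 = 152
a_4 = 148
b_4 = 252
c_4 = 16
a_5 = 272
b_5 = 244
c_5 = 48
a_6 = 300
b_6 = 236
c_6 = 36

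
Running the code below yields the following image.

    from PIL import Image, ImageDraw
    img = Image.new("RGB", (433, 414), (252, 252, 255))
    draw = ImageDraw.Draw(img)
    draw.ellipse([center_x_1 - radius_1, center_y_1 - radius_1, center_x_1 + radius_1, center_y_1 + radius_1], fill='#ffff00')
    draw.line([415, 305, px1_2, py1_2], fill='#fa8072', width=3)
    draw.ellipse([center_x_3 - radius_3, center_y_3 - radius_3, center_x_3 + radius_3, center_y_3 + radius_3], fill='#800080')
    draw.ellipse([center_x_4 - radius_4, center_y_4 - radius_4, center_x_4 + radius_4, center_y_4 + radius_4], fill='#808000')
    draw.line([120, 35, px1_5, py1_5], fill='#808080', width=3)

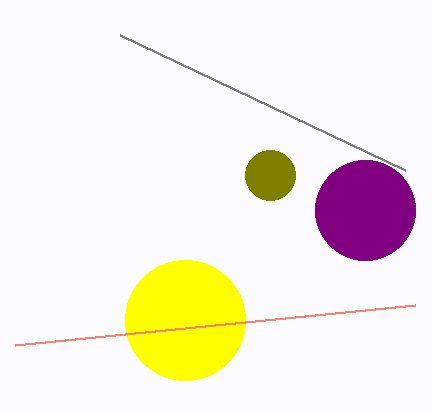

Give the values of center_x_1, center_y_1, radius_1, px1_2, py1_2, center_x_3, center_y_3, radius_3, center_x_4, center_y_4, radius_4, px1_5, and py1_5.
center_x_1 = 185; center_y_1 = 320; radius_1 = 60; px1_2 = 15; py1_2 = 345; center_x_3 = 365; center_y_3 = 210; radius_3 = 50; center_x_4 = 270; center_y_4 = 175; radius_4 = 25; px1_5 = 405; py1_5 = 170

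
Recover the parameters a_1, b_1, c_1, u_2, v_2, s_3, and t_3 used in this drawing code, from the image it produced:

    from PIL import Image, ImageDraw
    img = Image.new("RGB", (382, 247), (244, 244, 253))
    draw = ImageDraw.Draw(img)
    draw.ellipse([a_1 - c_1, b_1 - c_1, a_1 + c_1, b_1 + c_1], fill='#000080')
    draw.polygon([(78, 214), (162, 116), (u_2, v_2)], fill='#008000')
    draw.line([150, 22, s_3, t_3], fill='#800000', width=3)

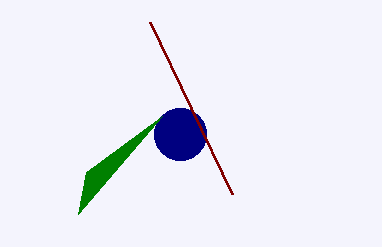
a_1 = 180, b_1 = 134, c_1 = 26, u_2 = 86, v_2 = 172, s_3 = 232, t_3 = 194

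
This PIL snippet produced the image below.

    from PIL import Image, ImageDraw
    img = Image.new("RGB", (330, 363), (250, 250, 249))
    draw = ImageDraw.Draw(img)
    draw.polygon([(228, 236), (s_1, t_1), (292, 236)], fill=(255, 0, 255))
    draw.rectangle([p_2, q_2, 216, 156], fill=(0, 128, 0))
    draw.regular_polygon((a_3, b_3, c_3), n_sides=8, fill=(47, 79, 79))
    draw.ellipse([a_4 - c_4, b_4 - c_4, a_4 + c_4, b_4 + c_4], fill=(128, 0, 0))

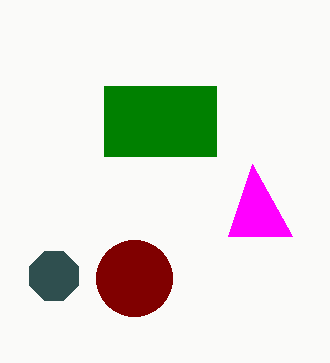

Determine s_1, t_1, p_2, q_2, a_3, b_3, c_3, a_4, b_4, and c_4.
s_1 = 252
t_1 = 164
p_2 = 104
q_2 = 86
a_3 = 54
b_3 = 276
c_3 = 26
a_4 = 134
b_4 = 278
c_4 = 38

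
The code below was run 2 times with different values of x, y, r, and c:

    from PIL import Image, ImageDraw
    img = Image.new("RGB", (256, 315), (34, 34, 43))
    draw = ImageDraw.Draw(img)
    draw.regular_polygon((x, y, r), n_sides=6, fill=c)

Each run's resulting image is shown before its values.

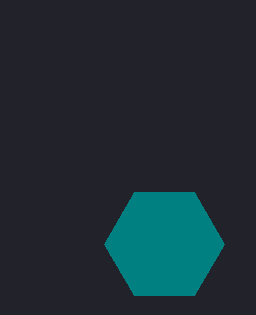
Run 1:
x = 164, y = 244, r = 60, c = 'teal'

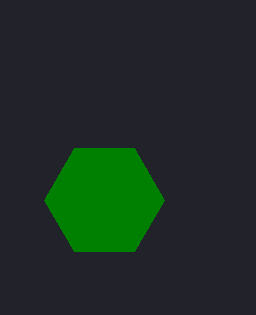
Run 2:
x = 104
y = 200
r = 60
c = 'green'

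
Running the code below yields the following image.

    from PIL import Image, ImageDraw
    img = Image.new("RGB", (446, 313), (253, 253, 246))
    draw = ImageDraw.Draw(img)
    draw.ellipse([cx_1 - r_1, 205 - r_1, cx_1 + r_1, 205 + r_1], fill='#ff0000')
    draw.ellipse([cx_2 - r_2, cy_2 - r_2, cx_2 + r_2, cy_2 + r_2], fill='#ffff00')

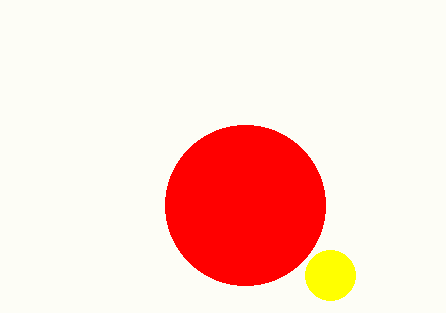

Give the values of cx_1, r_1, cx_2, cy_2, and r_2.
cx_1 = 245, r_1 = 80, cx_2 = 330, cy_2 = 275, r_2 = 25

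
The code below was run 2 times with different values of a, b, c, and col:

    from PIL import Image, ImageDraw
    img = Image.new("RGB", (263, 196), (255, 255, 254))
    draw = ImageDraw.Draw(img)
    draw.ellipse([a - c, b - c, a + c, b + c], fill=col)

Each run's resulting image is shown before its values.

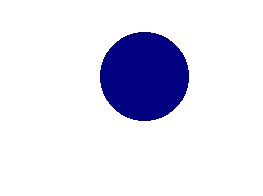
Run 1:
a = 144, b = 76, c = 44, col = 'navy'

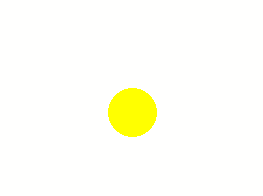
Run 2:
a = 132
b = 112
c = 24
col = 'yellow'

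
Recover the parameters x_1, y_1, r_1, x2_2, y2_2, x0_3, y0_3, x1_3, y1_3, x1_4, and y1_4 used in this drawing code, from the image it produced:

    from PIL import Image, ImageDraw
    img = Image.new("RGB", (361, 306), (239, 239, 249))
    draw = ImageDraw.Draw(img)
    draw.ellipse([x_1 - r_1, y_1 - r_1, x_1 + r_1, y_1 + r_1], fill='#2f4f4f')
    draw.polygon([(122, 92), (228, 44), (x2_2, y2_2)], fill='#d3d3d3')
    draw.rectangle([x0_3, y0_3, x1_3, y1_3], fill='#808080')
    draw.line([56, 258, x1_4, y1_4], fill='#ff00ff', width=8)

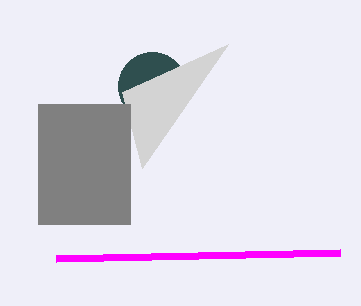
x_1 = 152
y_1 = 86
r_1 = 34
x2_2 = 142
y2_2 = 168
x0_3 = 38
y0_3 = 104
x1_3 = 130
y1_3 = 224
x1_4 = 340
y1_4 = 252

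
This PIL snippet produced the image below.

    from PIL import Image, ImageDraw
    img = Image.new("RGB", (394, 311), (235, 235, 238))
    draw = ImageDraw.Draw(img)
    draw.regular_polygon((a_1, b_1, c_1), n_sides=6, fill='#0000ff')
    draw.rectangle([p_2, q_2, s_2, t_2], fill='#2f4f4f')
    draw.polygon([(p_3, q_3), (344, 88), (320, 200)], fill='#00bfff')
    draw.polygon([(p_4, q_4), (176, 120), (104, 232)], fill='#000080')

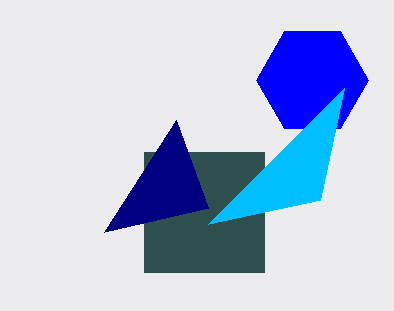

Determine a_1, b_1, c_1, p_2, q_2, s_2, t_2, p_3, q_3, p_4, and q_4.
a_1 = 312, b_1 = 80, c_1 = 56, p_2 = 144, q_2 = 152, s_2 = 264, t_2 = 272, p_3 = 208, q_3 = 224, p_4 = 208, q_4 = 208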